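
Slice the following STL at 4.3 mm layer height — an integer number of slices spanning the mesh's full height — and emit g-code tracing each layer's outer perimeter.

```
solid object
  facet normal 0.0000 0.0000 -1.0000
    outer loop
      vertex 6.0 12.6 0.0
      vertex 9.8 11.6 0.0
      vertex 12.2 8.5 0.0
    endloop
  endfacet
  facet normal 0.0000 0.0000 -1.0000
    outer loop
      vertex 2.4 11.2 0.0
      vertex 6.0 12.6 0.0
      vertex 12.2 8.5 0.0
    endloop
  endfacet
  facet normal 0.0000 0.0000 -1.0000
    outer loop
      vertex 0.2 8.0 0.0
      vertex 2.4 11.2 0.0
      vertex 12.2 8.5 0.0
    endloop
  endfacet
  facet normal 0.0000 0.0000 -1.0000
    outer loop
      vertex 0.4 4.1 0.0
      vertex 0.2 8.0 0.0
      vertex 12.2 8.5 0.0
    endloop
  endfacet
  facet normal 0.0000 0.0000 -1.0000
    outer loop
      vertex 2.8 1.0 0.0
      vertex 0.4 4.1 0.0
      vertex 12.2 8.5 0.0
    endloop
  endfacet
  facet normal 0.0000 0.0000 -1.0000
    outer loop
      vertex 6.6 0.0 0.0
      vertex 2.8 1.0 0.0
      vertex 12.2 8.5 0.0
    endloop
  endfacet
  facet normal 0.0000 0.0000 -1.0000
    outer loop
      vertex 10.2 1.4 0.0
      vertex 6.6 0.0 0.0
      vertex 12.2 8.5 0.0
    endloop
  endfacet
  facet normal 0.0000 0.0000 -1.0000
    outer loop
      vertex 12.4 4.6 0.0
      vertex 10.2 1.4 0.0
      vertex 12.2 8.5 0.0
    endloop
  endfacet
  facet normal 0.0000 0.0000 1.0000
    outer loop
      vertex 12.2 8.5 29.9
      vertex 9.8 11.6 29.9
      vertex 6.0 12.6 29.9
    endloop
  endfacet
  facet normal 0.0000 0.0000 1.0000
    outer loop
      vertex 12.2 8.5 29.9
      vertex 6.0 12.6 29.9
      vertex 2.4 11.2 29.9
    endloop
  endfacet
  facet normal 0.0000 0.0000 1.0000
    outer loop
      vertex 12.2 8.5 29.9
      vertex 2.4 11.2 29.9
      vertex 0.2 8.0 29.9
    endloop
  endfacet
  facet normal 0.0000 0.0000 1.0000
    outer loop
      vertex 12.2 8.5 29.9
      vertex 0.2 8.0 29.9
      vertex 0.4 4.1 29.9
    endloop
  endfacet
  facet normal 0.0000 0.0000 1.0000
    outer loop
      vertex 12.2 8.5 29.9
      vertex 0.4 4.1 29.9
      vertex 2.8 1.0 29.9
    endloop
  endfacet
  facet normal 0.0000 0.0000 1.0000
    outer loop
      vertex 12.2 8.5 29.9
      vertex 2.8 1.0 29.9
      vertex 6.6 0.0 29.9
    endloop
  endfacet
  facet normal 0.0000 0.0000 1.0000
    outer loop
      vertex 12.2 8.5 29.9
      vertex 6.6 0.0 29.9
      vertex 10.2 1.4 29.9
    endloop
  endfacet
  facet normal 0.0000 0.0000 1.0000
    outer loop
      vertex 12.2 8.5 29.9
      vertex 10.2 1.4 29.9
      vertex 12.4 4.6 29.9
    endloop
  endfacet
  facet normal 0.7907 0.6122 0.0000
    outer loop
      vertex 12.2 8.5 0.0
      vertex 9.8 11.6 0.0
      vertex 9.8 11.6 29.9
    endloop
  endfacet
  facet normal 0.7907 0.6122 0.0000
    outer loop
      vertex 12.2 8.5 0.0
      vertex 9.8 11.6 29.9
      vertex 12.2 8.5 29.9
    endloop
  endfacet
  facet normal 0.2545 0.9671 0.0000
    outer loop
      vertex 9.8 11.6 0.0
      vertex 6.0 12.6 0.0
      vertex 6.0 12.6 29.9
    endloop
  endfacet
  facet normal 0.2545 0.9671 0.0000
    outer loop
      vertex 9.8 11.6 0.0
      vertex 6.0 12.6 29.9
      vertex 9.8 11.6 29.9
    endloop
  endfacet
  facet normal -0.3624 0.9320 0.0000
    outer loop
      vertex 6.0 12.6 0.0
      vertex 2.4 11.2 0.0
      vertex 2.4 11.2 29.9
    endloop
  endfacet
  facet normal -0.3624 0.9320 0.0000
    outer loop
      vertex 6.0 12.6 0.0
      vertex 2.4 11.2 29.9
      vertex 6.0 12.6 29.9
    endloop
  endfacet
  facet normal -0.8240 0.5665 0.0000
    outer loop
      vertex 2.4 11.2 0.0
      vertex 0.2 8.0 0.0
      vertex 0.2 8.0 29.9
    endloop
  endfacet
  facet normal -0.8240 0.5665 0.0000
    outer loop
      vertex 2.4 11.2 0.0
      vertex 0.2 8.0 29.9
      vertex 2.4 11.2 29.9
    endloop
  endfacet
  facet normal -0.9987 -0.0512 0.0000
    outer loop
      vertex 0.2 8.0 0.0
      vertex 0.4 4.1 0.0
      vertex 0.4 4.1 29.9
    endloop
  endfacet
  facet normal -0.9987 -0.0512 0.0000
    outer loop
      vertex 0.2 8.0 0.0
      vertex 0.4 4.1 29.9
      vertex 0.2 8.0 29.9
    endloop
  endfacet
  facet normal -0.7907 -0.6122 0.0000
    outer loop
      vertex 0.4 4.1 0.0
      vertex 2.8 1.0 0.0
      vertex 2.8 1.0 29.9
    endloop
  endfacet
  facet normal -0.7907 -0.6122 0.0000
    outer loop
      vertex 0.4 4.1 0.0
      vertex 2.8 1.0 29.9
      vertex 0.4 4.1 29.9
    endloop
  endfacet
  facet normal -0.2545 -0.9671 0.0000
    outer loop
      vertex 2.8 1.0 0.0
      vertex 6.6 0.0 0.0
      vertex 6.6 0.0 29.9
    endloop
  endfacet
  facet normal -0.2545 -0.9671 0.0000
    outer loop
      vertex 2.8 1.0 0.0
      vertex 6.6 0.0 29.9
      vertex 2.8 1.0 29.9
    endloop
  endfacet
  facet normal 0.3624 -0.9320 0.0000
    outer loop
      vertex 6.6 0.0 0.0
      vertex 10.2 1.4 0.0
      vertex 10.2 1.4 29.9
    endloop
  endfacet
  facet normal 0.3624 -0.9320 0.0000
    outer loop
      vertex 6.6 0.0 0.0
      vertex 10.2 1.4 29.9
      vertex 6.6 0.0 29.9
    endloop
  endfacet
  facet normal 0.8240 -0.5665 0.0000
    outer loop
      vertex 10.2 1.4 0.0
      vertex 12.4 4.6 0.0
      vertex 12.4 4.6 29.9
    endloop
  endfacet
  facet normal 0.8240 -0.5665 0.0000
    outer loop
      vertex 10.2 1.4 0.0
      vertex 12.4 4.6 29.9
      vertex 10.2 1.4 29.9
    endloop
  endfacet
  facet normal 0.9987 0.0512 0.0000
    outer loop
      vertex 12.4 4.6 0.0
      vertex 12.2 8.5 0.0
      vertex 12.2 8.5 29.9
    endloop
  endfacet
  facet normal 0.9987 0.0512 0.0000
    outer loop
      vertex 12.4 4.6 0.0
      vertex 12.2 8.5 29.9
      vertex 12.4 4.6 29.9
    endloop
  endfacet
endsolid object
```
; perimeter-only toolpath
G21 ; units = mm
G90 ; absolute positioning
G28 ; home
; layer 1
G0 Z4.3
G0 X12.2 Y8.5
G1 X9.8 Y11.6
G1 X6.0 Y12.6
G1 X2.4 Y11.2
G1 X0.2 Y8.0
G1 X0.4 Y4.1
G1 X2.8 Y1.0
G1 X6.6 Y0.0
G1 X10.2 Y1.4
G1 X12.4 Y4.6
G1 X12.2 Y8.5
; layer 2
G0 Z8.5
G0 X12.2 Y8.5
G1 X9.8 Y11.6
G1 X6.0 Y12.6
G1 X2.4 Y11.2
G1 X0.2 Y8.0
G1 X0.4 Y4.1
G1 X2.8 Y1.0
G1 X6.6 Y0.0
G1 X10.2 Y1.4
G1 X12.4 Y4.6
G1 X12.2 Y8.5
; layer 3
G0 Z12.8
G0 X12.2 Y8.5
G1 X9.8 Y11.6
G1 X6.0 Y12.6
G1 X2.4 Y11.2
G1 X0.2 Y8.0
G1 X0.4 Y4.1
G1 X2.8 Y1.0
G1 X6.6 Y0.0
G1 X10.2 Y1.4
G1 X12.4 Y4.6
G1 X12.2 Y8.5
; layer 4
G0 Z17.1
G0 X12.2 Y8.5
G1 X9.8 Y11.6
G1 X6.0 Y12.6
G1 X2.4 Y11.2
G1 X0.2 Y8.0
G1 X0.4 Y4.1
G1 X2.8 Y1.0
G1 X6.6 Y0.0
G1 X10.2 Y1.4
G1 X12.4 Y4.6
G1 X12.2 Y8.5
; layer 5
G0 Z21.4
G0 X12.2 Y8.5
G1 X9.8 Y11.6
G1 X6.0 Y12.6
G1 X2.4 Y11.2
G1 X0.2 Y8.0
G1 X0.4 Y4.1
G1 X2.8 Y1.0
G1 X6.6 Y0.0
G1 X10.2 Y1.4
G1 X12.4 Y4.6
G1 X12.2 Y8.5
; layer 6
G0 Z25.6
G0 X12.2 Y8.5
G1 X9.8 Y11.6
G1 X6.0 Y12.6
G1 X2.4 Y11.2
G1 X0.2 Y8.0
G1 X0.4 Y4.1
G1 X2.8 Y1.0
G1 X6.6 Y0.0
G1 X10.2 Y1.4
G1 X12.4 Y4.6
G1 X12.2 Y8.5
; layer 7
G0 Z29.9
G0 X12.2 Y8.5
G1 X9.8 Y11.6
G1 X6.0 Y12.6
G1 X2.4 Y11.2
G1 X0.2 Y8.0
G1 X0.4 Y4.1
G1 X2.8 Y1.0
G1 X6.6 Y0.0
G1 X10.2 Y1.4
G1 X12.4 Y4.6
G1 X12.2 Y8.5
M2 ; end

The solid is a regular 10-sided prism (a cylinder approximated with 10 flat sides), circumscribed radius ≈ 6.3 mm, height ≈ 29.9 mm. Slicing at Δz = 4.3 mm — 7 equal slices spanning the solid's height, so layer i sits at z = i·h/7 — gives 7 non-empty perimeters. Each is a 10-segment closed polygon; G0 lifts to the layer z and rapids to the start vertex, then G1 traces the edges.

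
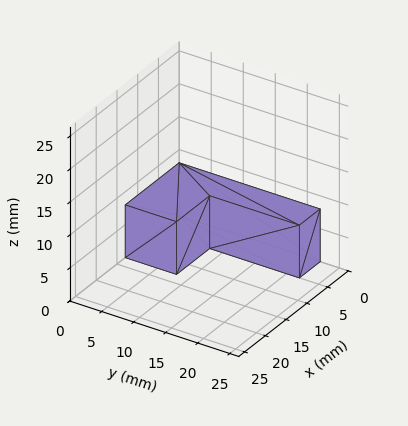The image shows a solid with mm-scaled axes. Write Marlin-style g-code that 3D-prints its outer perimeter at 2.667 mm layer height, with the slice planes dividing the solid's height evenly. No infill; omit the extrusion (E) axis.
Reading the render: the shape is an L-shaped prism: outer 13 × 22 mm, arm thicknesses ≈ 8 mm (horizontal) and 5 mm (vertical), extruded 8 mm in z (dimensions read to the nearest mm from the axis ticks). For the g-code, the solid's height is divided into equal slices at the stated Δz and each level perimeter traced with G1 moves after a G0 lift.

; perimeter-only toolpath
G21 ; units = mm
G90 ; absolute positioning
G28 ; home
; layer 1
G0 Z2.667
G0 X0.000 Y0.000
G1 X13.000 Y0.000
G1 X13.000 Y8.000
G1 X5.000 Y8.000
G1 X5.000 Y22.000
G1 X0.000 Y22.000
G1 X0.000 Y0.000
; layer 2
G0 Z5.333
G0 X0.000 Y0.000
G1 X13.000 Y0.000
G1 X13.000 Y8.000
G1 X5.000 Y8.000
G1 X5.000 Y22.000
G1 X0.000 Y22.000
G1 X0.000 Y0.000
; layer 3
G0 Z8.000
G0 X0.000 Y0.000
G1 X13.000 Y0.000
G1 X13.000 Y8.000
G1 X5.000 Y8.000
G1 X5.000 Y22.000
G1 X0.000 Y22.000
G1 X0.000 Y0.000
M2 ; end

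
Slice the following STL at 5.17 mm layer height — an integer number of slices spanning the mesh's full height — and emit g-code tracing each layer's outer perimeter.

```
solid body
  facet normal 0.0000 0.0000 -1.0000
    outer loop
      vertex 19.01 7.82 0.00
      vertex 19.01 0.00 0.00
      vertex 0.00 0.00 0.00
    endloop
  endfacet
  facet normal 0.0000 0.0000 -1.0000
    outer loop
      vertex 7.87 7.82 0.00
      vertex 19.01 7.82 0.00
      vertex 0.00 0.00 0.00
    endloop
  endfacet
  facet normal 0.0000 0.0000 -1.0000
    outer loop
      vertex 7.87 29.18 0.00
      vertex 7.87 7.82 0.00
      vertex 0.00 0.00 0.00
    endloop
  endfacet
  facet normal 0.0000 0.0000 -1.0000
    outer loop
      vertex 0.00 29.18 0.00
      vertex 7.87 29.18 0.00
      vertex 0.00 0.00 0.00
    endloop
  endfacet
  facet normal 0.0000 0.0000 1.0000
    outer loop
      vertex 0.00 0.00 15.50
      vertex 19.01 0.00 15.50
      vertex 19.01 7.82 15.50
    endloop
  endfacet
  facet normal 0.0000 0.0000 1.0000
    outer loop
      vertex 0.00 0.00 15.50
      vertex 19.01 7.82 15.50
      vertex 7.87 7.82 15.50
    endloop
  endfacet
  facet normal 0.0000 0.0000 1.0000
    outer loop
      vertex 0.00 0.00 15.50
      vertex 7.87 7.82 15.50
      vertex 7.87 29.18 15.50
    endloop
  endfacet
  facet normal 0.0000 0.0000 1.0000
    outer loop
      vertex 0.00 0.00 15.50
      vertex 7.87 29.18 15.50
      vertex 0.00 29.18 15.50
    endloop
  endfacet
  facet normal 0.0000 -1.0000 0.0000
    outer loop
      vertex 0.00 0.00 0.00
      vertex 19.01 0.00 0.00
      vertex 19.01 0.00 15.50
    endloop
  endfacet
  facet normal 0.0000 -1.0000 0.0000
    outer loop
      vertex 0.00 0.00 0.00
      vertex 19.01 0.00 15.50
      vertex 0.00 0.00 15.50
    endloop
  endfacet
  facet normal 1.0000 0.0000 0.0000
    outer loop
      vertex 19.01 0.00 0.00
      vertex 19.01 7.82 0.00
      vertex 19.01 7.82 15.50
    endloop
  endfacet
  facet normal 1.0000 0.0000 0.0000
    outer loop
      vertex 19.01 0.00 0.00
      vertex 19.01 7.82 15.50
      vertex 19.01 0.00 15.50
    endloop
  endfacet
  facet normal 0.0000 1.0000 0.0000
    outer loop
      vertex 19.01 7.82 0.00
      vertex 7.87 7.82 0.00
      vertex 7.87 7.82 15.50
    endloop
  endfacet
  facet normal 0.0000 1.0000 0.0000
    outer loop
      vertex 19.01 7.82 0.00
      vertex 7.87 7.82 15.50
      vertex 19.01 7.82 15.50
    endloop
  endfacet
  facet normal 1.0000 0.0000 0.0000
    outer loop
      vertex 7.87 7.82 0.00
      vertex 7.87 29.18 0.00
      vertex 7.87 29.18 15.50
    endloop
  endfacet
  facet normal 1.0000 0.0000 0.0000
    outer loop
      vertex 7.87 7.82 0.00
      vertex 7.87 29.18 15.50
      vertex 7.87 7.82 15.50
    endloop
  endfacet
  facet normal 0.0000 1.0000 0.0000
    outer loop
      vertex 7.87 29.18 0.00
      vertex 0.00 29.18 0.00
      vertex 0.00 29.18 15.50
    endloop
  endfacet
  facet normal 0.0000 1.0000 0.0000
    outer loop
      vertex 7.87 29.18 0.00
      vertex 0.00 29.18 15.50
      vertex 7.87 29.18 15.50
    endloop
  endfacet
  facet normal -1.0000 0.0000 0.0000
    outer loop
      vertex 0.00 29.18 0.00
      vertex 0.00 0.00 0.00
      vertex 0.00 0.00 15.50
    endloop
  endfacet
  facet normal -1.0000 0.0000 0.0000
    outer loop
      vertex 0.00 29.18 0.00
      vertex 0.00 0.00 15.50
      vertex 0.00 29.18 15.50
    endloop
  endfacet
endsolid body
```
; perimeter-only toolpath
G21 ; units = mm
G90 ; absolute positioning
G28 ; home
; layer 1
G0 Z5.17
G0 X0.00 Y0.00
G1 X19.01 Y0.00
G1 X19.01 Y7.82
G1 X7.87 Y7.82
G1 X7.87 Y29.18
G1 X0.00 Y29.18
G1 X0.00 Y0.00
; layer 2
G0 Z10.33
G0 X0.00 Y0.00
G1 X19.01 Y0.00
G1 X19.01 Y7.82
G1 X7.87 Y7.82
G1 X7.87 Y29.18
G1 X0.00 Y29.18
G1 X0.00 Y0.00
; layer 3
G0 Z15.50
G0 X0.00 Y0.00
G1 X19.01 Y0.00
G1 X19.01 Y7.82
G1 X7.87 Y7.82
G1 X7.87 Y29.18
G1 X0.00 Y29.18
G1 X0.00 Y0.00
M2 ; end

The solid is an L-shaped prism: outer 19 × 29.2 mm, arm thicknesses ≈ 7.82 mm (horizontal) and 7.87 mm (vertical), extruded 15.5 mm in z. Slicing at Δz = 5.17 mm — 3 equal slices spanning the solid's height, so layer i sits at z = i·h/3 — gives 3 non-empty perimeters. Each is a 6-segment closed polygon; G0 lifts to the layer z and rapids to the start vertex, then G1 traces the edges.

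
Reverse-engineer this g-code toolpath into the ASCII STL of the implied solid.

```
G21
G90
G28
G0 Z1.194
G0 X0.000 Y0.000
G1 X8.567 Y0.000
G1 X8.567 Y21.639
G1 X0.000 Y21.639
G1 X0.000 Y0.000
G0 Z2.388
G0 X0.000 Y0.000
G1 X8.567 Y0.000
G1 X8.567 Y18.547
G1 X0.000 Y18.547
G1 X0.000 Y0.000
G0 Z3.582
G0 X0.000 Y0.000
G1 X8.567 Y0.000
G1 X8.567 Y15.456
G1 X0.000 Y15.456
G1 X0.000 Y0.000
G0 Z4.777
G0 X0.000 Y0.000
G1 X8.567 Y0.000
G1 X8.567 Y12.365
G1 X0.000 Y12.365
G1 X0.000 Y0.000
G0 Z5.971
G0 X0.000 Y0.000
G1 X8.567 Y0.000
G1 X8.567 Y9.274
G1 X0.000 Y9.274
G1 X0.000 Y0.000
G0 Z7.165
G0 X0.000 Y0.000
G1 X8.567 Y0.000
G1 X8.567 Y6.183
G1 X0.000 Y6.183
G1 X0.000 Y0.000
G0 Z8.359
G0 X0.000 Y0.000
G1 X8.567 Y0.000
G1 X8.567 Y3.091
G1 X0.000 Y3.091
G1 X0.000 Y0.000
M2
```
solid part
  facet normal 0.0000 0.0000 -1.0000
    outer loop
      vertex 8.567 24.730 0.000
      vertex 8.567 0.000 0.000
      vertex 0.000 0.000 0.000
    endloop
  endfacet
  facet normal 0.0000 0.0000 -1.0000
    outer loop
      vertex 0.000 24.730 0.000
      vertex 8.567 24.730 0.000
      vertex 0.000 0.000 0.000
    endloop
  endfacet
  facet normal 0.0000 -1.0000 0.0000
    outer loop
      vertex 0.000 0.000 0.000
      vertex 8.567 0.000 0.000
      vertex 8.567 0.000 9.553
    endloop
  endfacet
  facet normal 0.0000 -1.0000 0.0000
    outer loop
      vertex 0.000 0.000 0.000
      vertex 8.567 0.000 9.553
      vertex 0.000 0.000 9.553
    endloop
  endfacet
  facet normal 0.0000 0.3603 0.9328
    outer loop
      vertex 0.000 0.000 9.553
      vertex 8.567 0.000 9.553
      vertex 8.567 24.730 0.000
    endloop
  endfacet
  facet normal 0.0000 0.3603 0.9328
    outer loop
      vertex 0.000 0.000 9.553
      vertex 8.567 24.730 0.000
      vertex 0.000 24.730 0.000
    endloop
  endfacet
  facet normal -1.0000 0.0000 0.0000
    outer loop
      vertex 0.000 0.000 9.553
      vertex 0.000 24.730 0.000
      vertex 0.000 0.000 0.000
    endloop
  endfacet
  facet normal 1.0000 0.0000 0.0000
    outer loop
      vertex 8.567 0.000 0.000
      vertex 8.567 24.730 0.000
      vertex 8.567 0.000 9.553
    endloop
  endfacet
endsolid part

The G0 Z moves step by Δz≈1.194 mm. The G1 loops shrink linearly with z, so the solid tapers from its base footprint up to z≈9.55. Closing with a flat bottom cap and the tapered top and triangulating gives 8 facets — a wedge (ramp): 8.57 × 24.7 mm base, rising to 9.55 mm along the y=0 edge and sloping linearly to z=0 at y=24.7.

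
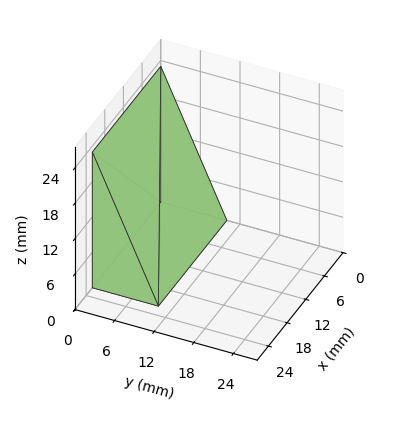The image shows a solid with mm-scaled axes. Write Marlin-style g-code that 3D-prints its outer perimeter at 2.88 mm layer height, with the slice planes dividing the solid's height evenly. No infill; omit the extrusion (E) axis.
Reading the render: the shape is a wedge (ramp): 22 × 10 mm base, rising to 23 mm along the y=0 edge and sloping linearly to z=0 at y=10 (dimensions read to the nearest mm from the axis ticks). For the g-code, the solid's height is divided into equal slices at the stated Δz and each level perimeter traced with G1 moves after a G0 lift.

; perimeter-only toolpath
G21 ; units = mm
G90 ; absolute positioning
G28 ; home
; layer 1
G0 Z2.88
G0 X0.00 Y0.00
G1 X22.00 Y0.00
G1 X22.00 Y8.75
G1 X0.00 Y8.75
G1 X0.00 Y0.00
; layer 2
G0 Z5.75
G0 X0.00 Y0.00
G1 X22.00 Y0.00
G1 X22.00 Y7.50
G1 X0.00 Y7.50
G1 X0.00 Y0.00
; layer 3
G0 Z8.62
G0 X0.00 Y0.00
G1 X22.00 Y0.00
G1 X22.00 Y6.25
G1 X0.00 Y6.25
G1 X0.00 Y0.00
; layer 4
G0 Z11.50
G0 X0.00 Y0.00
G1 X22.00 Y0.00
G1 X22.00 Y5.00
G1 X0.00 Y5.00
G1 X0.00 Y0.00
; layer 5
G0 Z14.38
G0 X0.00 Y0.00
G1 X22.00 Y0.00
G1 X22.00 Y3.75
G1 X0.00 Y3.75
G1 X0.00 Y0.00
; layer 6
G0 Z17.25
G0 X0.00 Y0.00
G1 X22.00 Y0.00
G1 X22.00 Y2.50
G1 X0.00 Y2.50
G1 X0.00 Y0.00
; layer 7
G0 Z20.12
G0 X0.00 Y0.00
G1 X22.00 Y0.00
G1 X22.00 Y1.25
G1 X0.00 Y1.25
G1 X0.00 Y0.00
M2 ; end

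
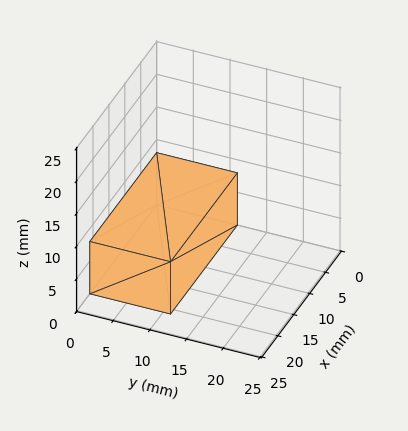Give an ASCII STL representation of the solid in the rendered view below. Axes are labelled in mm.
Reading the render: the shape is a rectangular box, roughly 21 × 11 mm footprint and 8 mm tall (dimensions read to the nearest mm from the axis ticks). For the STL, each face is triangulated and given an outward normal.

solid part
  facet normal 0.0000 0.0000 -1.0000
    outer loop
      vertex 21.00 11.00 0.00
      vertex 21.00 0.00 0.00
      vertex 0.00 0.00 0.00
    endloop
  endfacet
  facet normal 0.0000 0.0000 -1.0000
    outer loop
      vertex 0.00 11.00 0.00
      vertex 21.00 11.00 0.00
      vertex 0.00 0.00 0.00
    endloop
  endfacet
  facet normal 0.0000 0.0000 1.0000
    outer loop
      vertex 0.00 0.00 8.00
      vertex 21.00 0.00 8.00
      vertex 21.00 11.00 8.00
    endloop
  endfacet
  facet normal 0.0000 0.0000 1.0000
    outer loop
      vertex 0.00 0.00 8.00
      vertex 21.00 11.00 8.00
      vertex 0.00 11.00 8.00
    endloop
  endfacet
  facet normal 0.0000 -1.0000 0.0000
    outer loop
      vertex 0.00 0.00 0.00
      vertex 21.00 0.00 0.00
      vertex 21.00 0.00 8.00
    endloop
  endfacet
  facet normal 0.0000 -1.0000 0.0000
    outer loop
      vertex 0.00 0.00 0.00
      vertex 21.00 0.00 8.00
      vertex 0.00 0.00 8.00
    endloop
  endfacet
  facet normal 0.0000 1.0000 0.0000
    outer loop
      vertex 21.00 11.00 8.00
      vertex 21.00 11.00 0.00
      vertex 0.00 11.00 0.00
    endloop
  endfacet
  facet normal 0.0000 1.0000 0.0000
    outer loop
      vertex 0.00 11.00 8.00
      vertex 21.00 11.00 8.00
      vertex 0.00 11.00 0.00
    endloop
  endfacet
  facet normal -1.0000 0.0000 0.0000
    outer loop
      vertex 0.00 11.00 8.00
      vertex 0.00 11.00 0.00
      vertex 0.00 0.00 0.00
    endloop
  endfacet
  facet normal -1.0000 0.0000 0.0000
    outer loop
      vertex 0.00 0.00 8.00
      vertex 0.00 11.00 8.00
      vertex 0.00 0.00 0.00
    endloop
  endfacet
  facet normal 1.0000 0.0000 0.0000
    outer loop
      vertex 21.00 0.00 0.00
      vertex 21.00 11.00 0.00
      vertex 21.00 11.00 8.00
    endloop
  endfacet
  facet normal 1.0000 0.0000 0.0000
    outer loop
      vertex 21.00 0.00 0.00
      vertex 21.00 11.00 8.00
      vertex 21.00 0.00 8.00
    endloop
  endfacet
endsolid part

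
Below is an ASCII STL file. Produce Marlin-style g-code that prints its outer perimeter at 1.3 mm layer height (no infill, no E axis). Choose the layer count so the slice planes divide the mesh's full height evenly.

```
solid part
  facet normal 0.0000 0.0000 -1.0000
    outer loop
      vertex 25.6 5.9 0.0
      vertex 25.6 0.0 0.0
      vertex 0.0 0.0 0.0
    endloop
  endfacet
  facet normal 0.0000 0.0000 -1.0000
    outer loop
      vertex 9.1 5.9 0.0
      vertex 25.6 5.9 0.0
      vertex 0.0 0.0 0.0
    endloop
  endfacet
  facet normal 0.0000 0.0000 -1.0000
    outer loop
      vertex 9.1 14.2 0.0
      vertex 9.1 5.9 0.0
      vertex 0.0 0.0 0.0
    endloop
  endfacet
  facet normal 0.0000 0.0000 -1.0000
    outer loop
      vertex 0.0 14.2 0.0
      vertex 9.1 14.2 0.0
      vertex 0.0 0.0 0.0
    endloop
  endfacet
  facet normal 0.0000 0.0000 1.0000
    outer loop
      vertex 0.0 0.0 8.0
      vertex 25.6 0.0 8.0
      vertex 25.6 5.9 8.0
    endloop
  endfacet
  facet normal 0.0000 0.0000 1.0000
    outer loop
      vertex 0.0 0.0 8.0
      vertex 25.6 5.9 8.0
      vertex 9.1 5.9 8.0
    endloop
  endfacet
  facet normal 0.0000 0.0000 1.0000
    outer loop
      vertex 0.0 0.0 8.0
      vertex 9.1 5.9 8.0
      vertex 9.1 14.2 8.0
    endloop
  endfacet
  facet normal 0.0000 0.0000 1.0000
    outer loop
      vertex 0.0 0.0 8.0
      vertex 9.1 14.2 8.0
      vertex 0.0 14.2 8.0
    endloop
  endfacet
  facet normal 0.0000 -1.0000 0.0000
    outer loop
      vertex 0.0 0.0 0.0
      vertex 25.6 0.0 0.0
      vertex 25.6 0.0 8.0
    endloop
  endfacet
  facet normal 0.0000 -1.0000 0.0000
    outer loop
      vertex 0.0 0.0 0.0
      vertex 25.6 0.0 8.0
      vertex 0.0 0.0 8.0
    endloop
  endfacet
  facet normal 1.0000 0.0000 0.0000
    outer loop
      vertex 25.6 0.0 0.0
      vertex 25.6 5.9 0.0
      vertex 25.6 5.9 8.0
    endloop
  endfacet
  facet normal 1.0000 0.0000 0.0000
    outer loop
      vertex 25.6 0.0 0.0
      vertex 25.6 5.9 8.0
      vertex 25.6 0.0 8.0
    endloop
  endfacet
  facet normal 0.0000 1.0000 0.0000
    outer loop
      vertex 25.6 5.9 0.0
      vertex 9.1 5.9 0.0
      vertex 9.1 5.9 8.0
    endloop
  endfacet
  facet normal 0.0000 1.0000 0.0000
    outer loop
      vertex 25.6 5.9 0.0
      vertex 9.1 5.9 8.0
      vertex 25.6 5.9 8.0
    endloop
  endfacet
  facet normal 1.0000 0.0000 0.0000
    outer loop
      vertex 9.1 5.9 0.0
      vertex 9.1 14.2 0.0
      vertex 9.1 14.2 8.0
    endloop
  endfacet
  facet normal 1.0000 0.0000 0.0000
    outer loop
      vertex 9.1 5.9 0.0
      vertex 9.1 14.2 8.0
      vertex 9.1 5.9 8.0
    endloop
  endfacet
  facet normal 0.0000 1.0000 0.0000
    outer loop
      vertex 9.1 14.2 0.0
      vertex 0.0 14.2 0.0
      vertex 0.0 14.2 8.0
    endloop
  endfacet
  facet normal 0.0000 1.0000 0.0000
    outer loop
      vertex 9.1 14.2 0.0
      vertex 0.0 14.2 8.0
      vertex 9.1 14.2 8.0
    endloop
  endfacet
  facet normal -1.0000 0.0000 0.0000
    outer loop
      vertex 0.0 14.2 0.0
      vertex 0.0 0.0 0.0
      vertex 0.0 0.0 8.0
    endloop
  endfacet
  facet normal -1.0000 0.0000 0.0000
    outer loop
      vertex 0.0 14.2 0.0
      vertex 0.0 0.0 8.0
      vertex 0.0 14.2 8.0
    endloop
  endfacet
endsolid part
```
; perimeter-only toolpath
G21 ; units = mm
G90 ; absolute positioning
G28 ; home
; layer 1
G0 Z1.3
G0 X0.0 Y0.0
G1 X25.6 Y0.0
G1 X25.6 Y5.9
G1 X9.1 Y5.9
G1 X9.1 Y14.2
G1 X0.0 Y14.2
G1 X0.0 Y0.0
; layer 2
G0 Z2.7
G0 X0.0 Y0.0
G1 X25.6 Y0.0
G1 X25.6 Y5.9
G1 X9.1 Y5.9
G1 X9.1 Y14.2
G1 X0.0 Y14.2
G1 X0.0 Y0.0
; layer 3
G0 Z4.0
G0 X0.0 Y0.0
G1 X25.6 Y0.0
G1 X25.6 Y5.9
G1 X9.1 Y5.9
G1 X9.1 Y14.2
G1 X0.0 Y14.2
G1 X0.0 Y0.0
; layer 4
G0 Z5.3
G0 X0.0 Y0.0
G1 X25.6 Y0.0
G1 X25.6 Y5.9
G1 X9.1 Y5.9
G1 X9.1 Y14.2
G1 X0.0 Y14.2
G1 X0.0 Y0.0
; layer 5
G0 Z6.7
G0 X0.0 Y0.0
G1 X25.6 Y0.0
G1 X25.6 Y5.9
G1 X9.1 Y5.9
G1 X9.1 Y14.2
G1 X0.0 Y14.2
G1 X0.0 Y0.0
; layer 6
G0 Z8.0
G0 X0.0 Y0.0
G1 X25.6 Y0.0
G1 X25.6 Y5.9
G1 X9.1 Y5.9
G1 X9.1 Y14.2
G1 X0.0 Y14.2
G1 X0.0 Y0.0
M2 ; end

The solid is an L-shaped prism: outer 25.6 × 14.2 mm, arm thicknesses ≈ 5.9 mm (horizontal) and 9.1 mm (vertical), extruded 8 mm in z. Slicing at Δz = 1.3 mm — 6 equal slices spanning the solid's height, so layer i sits at z = i·h/6 — gives 6 non-empty perimeters. Each is a 6-segment closed polygon; G0 lifts to the layer z and rapids to the start vertex, then G1 traces the edges.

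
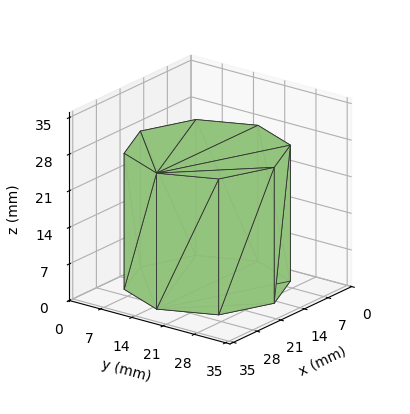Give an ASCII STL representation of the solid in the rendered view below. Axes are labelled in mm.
Reading the render: the shape is a regular 8-sided prism (a cylinder approximated with 8 flat sides), circumscribed radius ≈ 15 mm, height ≈ 26 mm (dimensions read to the nearest mm from the axis ticks). For the STL, each face is triangulated and given an outward normal.

solid part
  facet normal 0.0000 0.0000 -1.0000
    outer loop
      vertex 15.0 30.0 0.0
      vertex 25.6 25.6 0.0
      vertex 30.0 15.0 0.0
    endloop
  endfacet
  facet normal 0.0000 0.0000 -1.0000
    outer loop
      vertex 4.4 25.6 0.0
      vertex 15.0 30.0 0.0
      vertex 30.0 15.0 0.0
    endloop
  endfacet
  facet normal 0.0000 0.0000 -1.0000
    outer loop
      vertex 0.0 15.0 0.0
      vertex 4.4 25.6 0.0
      vertex 30.0 15.0 0.0
    endloop
  endfacet
  facet normal 0.0000 0.0000 -1.0000
    outer loop
      vertex 4.4 4.4 0.0
      vertex 0.0 15.0 0.0
      vertex 30.0 15.0 0.0
    endloop
  endfacet
  facet normal 0.0000 0.0000 -1.0000
    outer loop
      vertex 15.0 0.0 0.0
      vertex 4.4 4.4 0.0
      vertex 30.0 15.0 0.0
    endloop
  endfacet
  facet normal 0.0000 0.0000 -1.0000
    outer loop
      vertex 25.6 4.4 0.0
      vertex 15.0 0.0 0.0
      vertex 30.0 15.0 0.0
    endloop
  endfacet
  facet normal 0.0000 0.0000 1.0000
    outer loop
      vertex 30.0 15.0 26.0
      vertex 25.6 25.6 26.0
      vertex 15.0 30.0 26.0
    endloop
  endfacet
  facet normal 0.0000 0.0000 1.0000
    outer loop
      vertex 30.0 15.0 26.0
      vertex 15.0 30.0 26.0
      vertex 4.4 25.6 26.0
    endloop
  endfacet
  facet normal 0.0000 0.0000 1.0000
    outer loop
      vertex 30.0 15.0 26.0
      vertex 4.4 25.6 26.0
      vertex 0.0 15.0 26.0
    endloop
  endfacet
  facet normal 0.0000 0.0000 1.0000
    outer loop
      vertex 30.0 15.0 26.0
      vertex 0.0 15.0 26.0
      vertex 4.4 4.4 26.0
    endloop
  endfacet
  facet normal 0.0000 0.0000 1.0000
    outer loop
      vertex 30.0 15.0 26.0
      vertex 4.4 4.4 26.0
      vertex 15.0 0.0 26.0
    endloop
  endfacet
  facet normal 0.0000 0.0000 1.0000
    outer loop
      vertex 30.0 15.0 26.0
      vertex 15.0 0.0 26.0
      vertex 25.6 4.4 26.0
    endloop
  endfacet
  facet normal 0.9236 0.3834 0.0000
    outer loop
      vertex 30.0 15.0 0.0
      vertex 25.6 25.6 0.0
      vertex 25.6 25.6 26.0
    endloop
  endfacet
  facet normal 0.9236 0.3834 0.0000
    outer loop
      vertex 30.0 15.0 0.0
      vertex 25.6 25.6 26.0
      vertex 30.0 15.0 26.0
    endloop
  endfacet
  facet normal 0.3834 0.9236 0.0000
    outer loop
      vertex 25.6 25.6 0.0
      vertex 15.0 30.0 0.0
      vertex 15.0 30.0 26.0
    endloop
  endfacet
  facet normal 0.3834 0.9236 0.0000
    outer loop
      vertex 25.6 25.6 0.0
      vertex 15.0 30.0 26.0
      vertex 25.6 25.6 26.0
    endloop
  endfacet
  facet normal -0.3834 0.9236 0.0000
    outer loop
      vertex 15.0 30.0 0.0
      vertex 4.4 25.6 0.0
      vertex 4.4 25.6 26.0
    endloop
  endfacet
  facet normal -0.3834 0.9236 0.0000
    outer loop
      vertex 15.0 30.0 0.0
      vertex 4.4 25.6 26.0
      vertex 15.0 30.0 26.0
    endloop
  endfacet
  facet normal -0.9236 0.3834 0.0000
    outer loop
      vertex 4.4 25.6 0.0
      vertex 0.0 15.0 0.0
      vertex 0.0 15.0 26.0
    endloop
  endfacet
  facet normal -0.9236 0.3834 0.0000
    outer loop
      vertex 4.4 25.6 0.0
      vertex 0.0 15.0 26.0
      vertex 4.4 25.6 26.0
    endloop
  endfacet
  facet normal -0.9236 -0.3834 0.0000
    outer loop
      vertex 0.0 15.0 0.0
      vertex 4.4 4.4 0.0
      vertex 4.4 4.4 26.0
    endloop
  endfacet
  facet normal -0.9236 -0.3834 0.0000
    outer loop
      vertex 0.0 15.0 0.0
      vertex 4.4 4.4 26.0
      vertex 0.0 15.0 26.0
    endloop
  endfacet
  facet normal -0.3834 -0.9236 0.0000
    outer loop
      vertex 4.4 4.4 0.0
      vertex 15.0 0.0 0.0
      vertex 15.0 0.0 26.0
    endloop
  endfacet
  facet normal -0.3834 -0.9236 0.0000
    outer loop
      vertex 4.4 4.4 0.0
      vertex 15.0 0.0 26.0
      vertex 4.4 4.4 26.0
    endloop
  endfacet
  facet normal 0.3834 -0.9236 0.0000
    outer loop
      vertex 15.0 0.0 0.0
      vertex 25.6 4.4 0.0
      vertex 25.6 4.4 26.0
    endloop
  endfacet
  facet normal 0.3834 -0.9236 0.0000
    outer loop
      vertex 15.0 0.0 0.0
      vertex 25.6 4.4 26.0
      vertex 15.0 0.0 26.0
    endloop
  endfacet
  facet normal 0.9236 -0.3834 0.0000
    outer loop
      vertex 25.6 4.4 0.0
      vertex 30.0 15.0 0.0
      vertex 30.0 15.0 26.0
    endloop
  endfacet
  facet normal 0.9236 -0.3834 0.0000
    outer loop
      vertex 25.6 4.4 0.0
      vertex 30.0 15.0 26.0
      vertex 25.6 4.4 26.0
    endloop
  endfacet
endsolid part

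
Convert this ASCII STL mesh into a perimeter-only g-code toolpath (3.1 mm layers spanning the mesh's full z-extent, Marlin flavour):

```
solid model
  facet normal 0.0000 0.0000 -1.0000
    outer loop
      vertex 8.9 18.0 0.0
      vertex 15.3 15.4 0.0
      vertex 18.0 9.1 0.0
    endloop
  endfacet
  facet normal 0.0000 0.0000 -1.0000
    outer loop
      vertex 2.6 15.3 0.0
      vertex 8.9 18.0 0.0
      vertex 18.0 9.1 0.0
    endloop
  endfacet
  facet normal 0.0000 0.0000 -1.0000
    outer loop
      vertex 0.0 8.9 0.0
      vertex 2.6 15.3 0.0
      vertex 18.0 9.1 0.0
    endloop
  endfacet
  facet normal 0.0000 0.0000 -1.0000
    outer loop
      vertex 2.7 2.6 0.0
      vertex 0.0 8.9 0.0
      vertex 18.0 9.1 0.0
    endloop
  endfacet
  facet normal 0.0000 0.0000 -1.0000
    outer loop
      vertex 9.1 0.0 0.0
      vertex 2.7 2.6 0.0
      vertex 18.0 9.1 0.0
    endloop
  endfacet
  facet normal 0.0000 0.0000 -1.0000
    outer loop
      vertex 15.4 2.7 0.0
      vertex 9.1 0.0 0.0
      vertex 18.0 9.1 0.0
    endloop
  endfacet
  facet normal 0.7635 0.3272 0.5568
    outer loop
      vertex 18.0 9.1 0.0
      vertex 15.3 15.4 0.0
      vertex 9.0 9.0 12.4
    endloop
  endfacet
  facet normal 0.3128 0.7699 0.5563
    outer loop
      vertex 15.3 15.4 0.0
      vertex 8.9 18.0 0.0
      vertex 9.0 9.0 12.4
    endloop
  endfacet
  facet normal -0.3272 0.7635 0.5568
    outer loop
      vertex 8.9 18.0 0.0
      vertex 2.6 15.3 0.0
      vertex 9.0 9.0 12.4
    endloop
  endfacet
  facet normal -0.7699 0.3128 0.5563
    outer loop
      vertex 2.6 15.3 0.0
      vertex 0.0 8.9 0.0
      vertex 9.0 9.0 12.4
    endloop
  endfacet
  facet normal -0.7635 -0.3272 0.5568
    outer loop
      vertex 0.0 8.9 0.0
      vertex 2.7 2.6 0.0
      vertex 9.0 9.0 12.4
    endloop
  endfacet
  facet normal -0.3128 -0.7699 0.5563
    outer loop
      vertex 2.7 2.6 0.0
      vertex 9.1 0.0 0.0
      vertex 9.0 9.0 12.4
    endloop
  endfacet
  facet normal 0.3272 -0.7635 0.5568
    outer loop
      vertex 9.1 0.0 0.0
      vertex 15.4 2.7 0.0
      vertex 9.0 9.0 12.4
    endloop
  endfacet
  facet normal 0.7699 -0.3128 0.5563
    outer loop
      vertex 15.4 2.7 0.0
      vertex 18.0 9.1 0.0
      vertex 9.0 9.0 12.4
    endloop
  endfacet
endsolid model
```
; perimeter-only toolpath
G21 ; units = mm
G90 ; absolute positioning
G28 ; home
; layer 1
G0 Z3.1
G0 X15.8 Y9.1
G1 X13.7 Y13.8
G1 X8.9 Y15.8
G1 X4.2 Y13.7
G1 X2.2 Y8.9
G1 X4.3 Y4.2
G1 X9.1 Y2.2
G1 X13.8 Y4.3
G1 X15.8 Y9.1
; layer 2
G0 Z6.2
G0 X13.5 Y9.1
G1 X12.2 Y12.2
G1 X8.9 Y13.5
G1 X5.8 Y12.2
G1 X4.5 Y8.9
G1 X5.8 Y5.8
G1 X9.1 Y4.5
G1 X12.2 Y5.8
G1 X13.5 Y9.1
; layer 3
G0 Z9.3
G0 X11.2 Y9.0
G1 X10.6 Y10.6
G1 X9.0 Y11.2
G1 X7.4 Y10.6
G1 X6.8 Y9.0
G1 X7.4 Y7.4
G1 X9.0 Y6.8
G1 X10.6 Y7.4
G1 X11.2 Y9.0
M2 ; end

The solid is a regular 8-sided pyramid, base circumscribed radius ≈ 9 mm, apex at z ≈ 12.4 mm. Slicing at Δz = 3.1 mm — 4 equal slices spanning the solid's height, so layer i sits at z = i·h/4 — gives 3 non-empty perimeters. Each is a 8-segment closed polygon; G0 lifts to the layer z and rapids to the start vertex, then G1 traces the edges. The cross-section shrinks linearly with z (the slice at the apex is degenerate and omitted).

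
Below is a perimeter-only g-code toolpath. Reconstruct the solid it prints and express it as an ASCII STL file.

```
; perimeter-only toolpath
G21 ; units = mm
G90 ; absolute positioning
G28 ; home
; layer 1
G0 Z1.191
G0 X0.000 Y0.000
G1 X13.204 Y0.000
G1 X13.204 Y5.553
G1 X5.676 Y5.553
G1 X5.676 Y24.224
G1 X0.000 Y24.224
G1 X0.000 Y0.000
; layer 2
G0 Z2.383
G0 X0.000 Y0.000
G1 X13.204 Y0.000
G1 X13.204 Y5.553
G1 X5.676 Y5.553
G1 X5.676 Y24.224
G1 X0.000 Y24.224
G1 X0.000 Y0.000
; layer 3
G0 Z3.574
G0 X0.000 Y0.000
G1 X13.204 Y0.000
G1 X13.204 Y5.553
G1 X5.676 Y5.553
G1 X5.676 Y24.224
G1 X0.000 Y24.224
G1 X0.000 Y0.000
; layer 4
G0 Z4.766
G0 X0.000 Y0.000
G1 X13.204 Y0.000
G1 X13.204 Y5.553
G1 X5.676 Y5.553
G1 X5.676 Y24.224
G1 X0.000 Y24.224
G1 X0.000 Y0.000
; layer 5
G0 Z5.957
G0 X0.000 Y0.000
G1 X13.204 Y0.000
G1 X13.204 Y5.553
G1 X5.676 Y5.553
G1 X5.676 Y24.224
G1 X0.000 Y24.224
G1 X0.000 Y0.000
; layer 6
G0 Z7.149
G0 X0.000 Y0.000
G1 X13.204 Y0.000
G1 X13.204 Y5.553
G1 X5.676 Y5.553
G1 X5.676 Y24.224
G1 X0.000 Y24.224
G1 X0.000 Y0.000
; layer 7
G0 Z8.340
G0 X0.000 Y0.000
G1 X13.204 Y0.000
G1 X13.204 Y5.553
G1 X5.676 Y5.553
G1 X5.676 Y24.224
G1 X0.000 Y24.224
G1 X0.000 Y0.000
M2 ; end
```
solid part
  facet normal 0.0000 0.0000 -1.0000
    outer loop
      vertex 13.204 5.553 0.000
      vertex 13.204 0.000 0.000
      vertex 0.000 0.000 0.000
    endloop
  endfacet
  facet normal 0.0000 0.0000 -1.0000
    outer loop
      vertex 5.676 5.553 0.000
      vertex 13.204 5.553 0.000
      vertex 0.000 0.000 0.000
    endloop
  endfacet
  facet normal 0.0000 0.0000 -1.0000
    outer loop
      vertex 5.676 24.224 0.000
      vertex 5.676 5.553 0.000
      vertex 0.000 0.000 0.000
    endloop
  endfacet
  facet normal 0.0000 0.0000 -1.0000
    outer loop
      vertex 0.000 24.224 0.000
      vertex 5.676 24.224 0.000
      vertex 0.000 0.000 0.000
    endloop
  endfacet
  facet normal 0.0000 0.0000 1.0000
    outer loop
      vertex 0.000 0.000 8.340
      vertex 13.204 0.000 8.340
      vertex 13.204 5.553 8.340
    endloop
  endfacet
  facet normal 0.0000 0.0000 1.0000
    outer loop
      vertex 0.000 0.000 8.340
      vertex 13.204 5.553 8.340
      vertex 5.676 5.553 8.340
    endloop
  endfacet
  facet normal 0.0000 0.0000 1.0000
    outer loop
      vertex 0.000 0.000 8.340
      vertex 5.676 5.553 8.340
      vertex 5.676 24.224 8.340
    endloop
  endfacet
  facet normal 0.0000 0.0000 1.0000
    outer loop
      vertex 0.000 0.000 8.340
      vertex 5.676 24.224 8.340
      vertex 0.000 24.224 8.340
    endloop
  endfacet
  facet normal 0.0000 -1.0000 0.0000
    outer loop
      vertex 0.000 0.000 0.000
      vertex 13.204 0.000 0.000
      vertex 13.204 0.000 8.340
    endloop
  endfacet
  facet normal 0.0000 -1.0000 0.0000
    outer loop
      vertex 0.000 0.000 0.000
      vertex 13.204 0.000 8.340
      vertex 0.000 0.000 8.340
    endloop
  endfacet
  facet normal 1.0000 0.0000 0.0000
    outer loop
      vertex 13.204 0.000 0.000
      vertex 13.204 5.553 0.000
      vertex 13.204 5.553 8.340
    endloop
  endfacet
  facet normal 1.0000 0.0000 0.0000
    outer loop
      vertex 13.204 0.000 0.000
      vertex 13.204 5.553 8.340
      vertex 13.204 0.000 8.340
    endloop
  endfacet
  facet normal 0.0000 1.0000 0.0000
    outer loop
      vertex 13.204 5.553 0.000
      vertex 5.676 5.553 0.000
      vertex 5.676 5.553 8.340
    endloop
  endfacet
  facet normal 0.0000 1.0000 0.0000
    outer loop
      vertex 13.204 5.553 0.000
      vertex 5.676 5.553 8.340
      vertex 13.204 5.553 8.340
    endloop
  endfacet
  facet normal 1.0000 0.0000 0.0000
    outer loop
      vertex 5.676 5.553 0.000
      vertex 5.676 24.224 0.000
      vertex 5.676 24.224 8.340
    endloop
  endfacet
  facet normal 1.0000 0.0000 0.0000
    outer loop
      vertex 5.676 5.553 0.000
      vertex 5.676 24.224 8.340
      vertex 5.676 5.553 8.340
    endloop
  endfacet
  facet normal 0.0000 1.0000 0.0000
    outer loop
      vertex 5.676 24.224 0.000
      vertex 0.000 24.224 0.000
      vertex 0.000 24.224 8.340
    endloop
  endfacet
  facet normal 0.0000 1.0000 0.0000
    outer loop
      vertex 5.676 24.224 0.000
      vertex 0.000 24.224 8.340
      vertex 5.676 24.224 8.340
    endloop
  endfacet
  facet normal -1.0000 0.0000 0.0000
    outer loop
      vertex 0.000 24.224 0.000
      vertex 0.000 0.000 0.000
      vertex 0.000 0.000 8.340
    endloop
  endfacet
  facet normal -1.0000 0.0000 0.0000
    outer loop
      vertex 0.000 24.224 0.000
      vertex 0.000 0.000 8.340
      vertex 0.000 24.224 8.340
    endloop
  endfacet
endsolid part

The G0 Z moves step by Δz≈1.191 mm. Every layer's G1 loop is the same polygon, so the solid is a straight extrusion of it from z=0 to z≈8.34. Closing with flat bottom and top caps and triangulating gives 20 facets — an L-shaped prism: outer 13.2 × 24.2 mm, arm thicknesses ≈ 5.55 mm (horizontal) and 5.68 mm (vertical), extruded 8.34 mm in z.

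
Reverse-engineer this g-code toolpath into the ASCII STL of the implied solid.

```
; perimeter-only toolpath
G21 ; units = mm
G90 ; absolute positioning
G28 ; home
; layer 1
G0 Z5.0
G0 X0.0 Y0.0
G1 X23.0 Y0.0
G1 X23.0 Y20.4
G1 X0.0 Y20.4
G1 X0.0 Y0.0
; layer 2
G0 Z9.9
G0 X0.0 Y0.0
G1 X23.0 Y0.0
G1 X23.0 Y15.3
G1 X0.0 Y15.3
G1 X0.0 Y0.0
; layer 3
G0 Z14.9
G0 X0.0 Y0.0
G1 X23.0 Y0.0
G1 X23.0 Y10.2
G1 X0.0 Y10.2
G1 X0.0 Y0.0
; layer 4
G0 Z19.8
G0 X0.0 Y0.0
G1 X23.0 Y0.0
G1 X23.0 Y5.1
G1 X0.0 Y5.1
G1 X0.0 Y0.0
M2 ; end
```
solid part
  facet normal 0.0000 0.0000 -1.0000
    outer loop
      vertex 23.0 25.5 0.0
      vertex 23.0 0.0 0.0
      vertex 0.0 0.0 0.0
    endloop
  endfacet
  facet normal 0.0000 0.0000 -1.0000
    outer loop
      vertex 0.0 25.5 0.0
      vertex 23.0 25.5 0.0
      vertex 0.0 0.0 0.0
    endloop
  endfacet
  facet normal 0.0000 -1.0000 0.0000
    outer loop
      vertex 0.0 0.0 0.0
      vertex 23.0 0.0 0.0
      vertex 23.0 0.0 24.8
    endloop
  endfacet
  facet normal 0.0000 -1.0000 0.0000
    outer loop
      vertex 0.0 0.0 0.0
      vertex 23.0 0.0 24.8
      vertex 0.0 0.0 24.8
    endloop
  endfacet
  facet normal 0.0000 0.6972 0.7169
    outer loop
      vertex 0.0 0.0 24.8
      vertex 23.0 0.0 24.8
      vertex 23.0 25.5 0.0
    endloop
  endfacet
  facet normal 0.0000 0.6972 0.7169
    outer loop
      vertex 0.0 0.0 24.8
      vertex 23.0 25.5 0.0
      vertex 0.0 25.5 0.0
    endloop
  endfacet
  facet normal -1.0000 0.0000 0.0000
    outer loop
      vertex 0.0 0.0 24.8
      vertex 0.0 25.5 0.0
      vertex 0.0 0.0 0.0
    endloop
  endfacet
  facet normal 1.0000 0.0000 0.0000
    outer loop
      vertex 23.0 0.0 0.0
      vertex 23.0 25.5 0.0
      vertex 23.0 0.0 24.8
    endloop
  endfacet
endsolid part

The G0 Z moves step by Δz≈5.0 mm. The G1 loops shrink linearly with z, so the solid tapers from its base footprint up to z≈24.8. Closing with a flat bottom cap and the tapered top and triangulating gives 8 facets — a wedge (ramp): 23 × 25.5 mm base, rising to 24.8 mm along the y=0 edge and sloping linearly to z=0 at y=25.5.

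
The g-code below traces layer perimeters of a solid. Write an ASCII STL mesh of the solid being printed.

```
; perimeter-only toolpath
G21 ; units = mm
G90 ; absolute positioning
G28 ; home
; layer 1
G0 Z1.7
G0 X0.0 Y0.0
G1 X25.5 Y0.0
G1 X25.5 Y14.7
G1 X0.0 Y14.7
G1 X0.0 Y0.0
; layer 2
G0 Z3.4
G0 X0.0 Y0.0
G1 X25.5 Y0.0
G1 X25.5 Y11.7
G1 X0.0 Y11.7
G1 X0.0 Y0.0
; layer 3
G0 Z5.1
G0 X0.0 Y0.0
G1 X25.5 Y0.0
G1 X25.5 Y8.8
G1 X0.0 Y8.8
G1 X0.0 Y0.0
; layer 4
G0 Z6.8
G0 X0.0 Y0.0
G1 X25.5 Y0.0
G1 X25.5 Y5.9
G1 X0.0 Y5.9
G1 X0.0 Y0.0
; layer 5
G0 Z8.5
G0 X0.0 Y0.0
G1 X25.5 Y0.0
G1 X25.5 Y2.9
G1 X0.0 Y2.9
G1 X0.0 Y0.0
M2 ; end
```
solid part
  facet normal 0.0000 0.0000 -1.0000
    outer loop
      vertex 25.5 17.6 0.0
      vertex 25.5 0.0 0.0
      vertex 0.0 0.0 0.0
    endloop
  endfacet
  facet normal 0.0000 0.0000 -1.0000
    outer loop
      vertex 0.0 17.6 0.0
      vertex 25.5 17.6 0.0
      vertex 0.0 0.0 0.0
    endloop
  endfacet
  facet normal 0.0000 -1.0000 0.0000
    outer loop
      vertex 0.0 0.0 0.0
      vertex 25.5 0.0 0.0
      vertex 25.5 0.0 10.2
    endloop
  endfacet
  facet normal 0.0000 -1.0000 0.0000
    outer loop
      vertex 0.0 0.0 0.0
      vertex 25.5 0.0 10.2
      vertex 0.0 0.0 10.2
    endloop
  endfacet
  facet normal 0.0000 0.5014 0.8652
    outer loop
      vertex 0.0 0.0 10.2
      vertex 25.5 0.0 10.2
      vertex 25.5 17.6 0.0
    endloop
  endfacet
  facet normal 0.0000 0.5014 0.8652
    outer loop
      vertex 0.0 0.0 10.2
      vertex 25.5 17.6 0.0
      vertex 0.0 17.6 0.0
    endloop
  endfacet
  facet normal -1.0000 0.0000 0.0000
    outer loop
      vertex 0.0 0.0 10.2
      vertex 0.0 17.6 0.0
      vertex 0.0 0.0 0.0
    endloop
  endfacet
  facet normal 1.0000 0.0000 0.0000
    outer loop
      vertex 25.5 0.0 0.0
      vertex 25.5 17.6 0.0
      vertex 25.5 0.0 10.2
    endloop
  endfacet
endsolid part

The G0 Z moves step by Δz≈1.7 mm. The G1 loops shrink linearly with z, so the solid tapers from its base footprint up to z≈10.2. Closing with a flat bottom cap and the tapered top and triangulating gives 8 facets — a wedge (ramp): 25.5 × 17.6 mm base, rising to 10.2 mm along the y=0 edge and sloping linearly to z=0 at y=17.6.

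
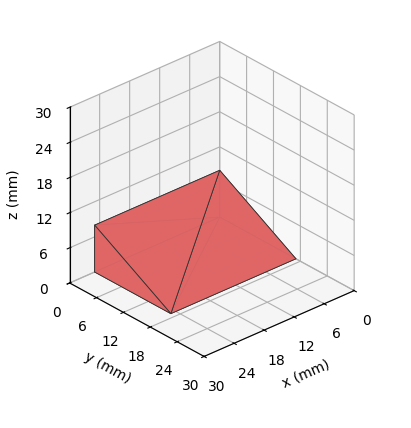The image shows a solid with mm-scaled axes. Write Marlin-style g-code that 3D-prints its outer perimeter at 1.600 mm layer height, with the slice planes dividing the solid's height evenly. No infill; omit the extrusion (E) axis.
Reading the render: the shape is a wedge (ramp): 25 × 17 mm base, rising to 8 mm along the y=0 edge and sloping linearly to z=0 at y=17 (dimensions read to the nearest mm from the axis ticks). For the g-code, the solid's height is divided into equal slices at the stated Δz and each level perimeter traced with G1 moves after a G0 lift.

; perimeter-only toolpath
G21 ; units = mm
G90 ; absolute positioning
G28 ; home
; layer 1
G0 Z1.600
G0 X0.000 Y0.000
G1 X25.000 Y0.000
G1 X25.000 Y13.600
G1 X0.000 Y13.600
G1 X0.000 Y0.000
; layer 2
G0 Z3.200
G0 X0.000 Y0.000
G1 X25.000 Y0.000
G1 X25.000 Y10.200
G1 X0.000 Y10.200
G1 X0.000 Y0.000
; layer 3
G0 Z4.800
G0 X0.000 Y0.000
G1 X25.000 Y0.000
G1 X25.000 Y6.800
G1 X0.000 Y6.800
G1 X0.000 Y0.000
; layer 4
G0 Z6.400
G0 X0.000 Y0.000
G1 X25.000 Y0.000
G1 X25.000 Y3.400
G1 X0.000 Y3.400
G1 X0.000 Y0.000
M2 ; end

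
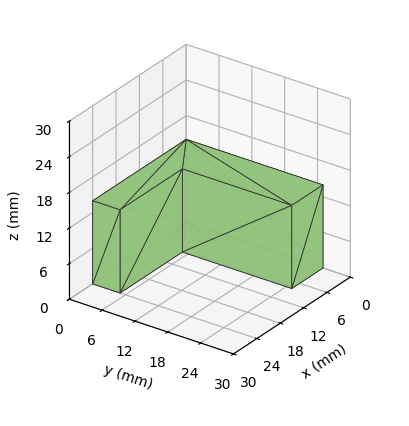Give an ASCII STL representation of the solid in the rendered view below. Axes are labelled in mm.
Reading the render: the shape is an L-shaped prism: outer 24 × 25 mm, arm thicknesses ≈ 5 mm (horizontal) and 8 mm (vertical), extruded 14 mm in z (dimensions read to the nearest mm from the axis ticks). For the STL, each face is triangulated and given an outward normal.

solid part
  facet normal 0.0000 0.0000 -1.0000
    outer loop
      vertex 24.0 5.0 0.0
      vertex 24.0 0.0 0.0
      vertex 0.0 0.0 0.0
    endloop
  endfacet
  facet normal 0.0000 0.0000 -1.0000
    outer loop
      vertex 8.0 5.0 0.0
      vertex 24.0 5.0 0.0
      vertex 0.0 0.0 0.0
    endloop
  endfacet
  facet normal 0.0000 0.0000 -1.0000
    outer loop
      vertex 8.0 25.0 0.0
      vertex 8.0 5.0 0.0
      vertex 0.0 0.0 0.0
    endloop
  endfacet
  facet normal 0.0000 0.0000 -1.0000
    outer loop
      vertex 0.0 25.0 0.0
      vertex 8.0 25.0 0.0
      vertex 0.0 0.0 0.0
    endloop
  endfacet
  facet normal 0.0000 0.0000 1.0000
    outer loop
      vertex 0.0 0.0 14.0
      vertex 24.0 0.0 14.0
      vertex 24.0 5.0 14.0
    endloop
  endfacet
  facet normal 0.0000 0.0000 1.0000
    outer loop
      vertex 0.0 0.0 14.0
      vertex 24.0 5.0 14.0
      vertex 8.0 5.0 14.0
    endloop
  endfacet
  facet normal 0.0000 0.0000 1.0000
    outer loop
      vertex 0.0 0.0 14.0
      vertex 8.0 5.0 14.0
      vertex 8.0 25.0 14.0
    endloop
  endfacet
  facet normal 0.0000 0.0000 1.0000
    outer loop
      vertex 0.0 0.0 14.0
      vertex 8.0 25.0 14.0
      vertex 0.0 25.0 14.0
    endloop
  endfacet
  facet normal 0.0000 -1.0000 0.0000
    outer loop
      vertex 0.0 0.0 0.0
      vertex 24.0 0.0 0.0
      vertex 24.0 0.0 14.0
    endloop
  endfacet
  facet normal 0.0000 -1.0000 0.0000
    outer loop
      vertex 0.0 0.0 0.0
      vertex 24.0 0.0 14.0
      vertex 0.0 0.0 14.0
    endloop
  endfacet
  facet normal 1.0000 0.0000 0.0000
    outer loop
      vertex 24.0 0.0 0.0
      vertex 24.0 5.0 0.0
      vertex 24.0 5.0 14.0
    endloop
  endfacet
  facet normal 1.0000 0.0000 0.0000
    outer loop
      vertex 24.0 0.0 0.0
      vertex 24.0 5.0 14.0
      vertex 24.0 0.0 14.0
    endloop
  endfacet
  facet normal 0.0000 1.0000 0.0000
    outer loop
      vertex 24.0 5.0 0.0
      vertex 8.0 5.0 0.0
      vertex 8.0 5.0 14.0
    endloop
  endfacet
  facet normal 0.0000 1.0000 0.0000
    outer loop
      vertex 24.0 5.0 0.0
      vertex 8.0 5.0 14.0
      vertex 24.0 5.0 14.0
    endloop
  endfacet
  facet normal 1.0000 0.0000 0.0000
    outer loop
      vertex 8.0 5.0 0.0
      vertex 8.0 25.0 0.0
      vertex 8.0 25.0 14.0
    endloop
  endfacet
  facet normal 1.0000 0.0000 0.0000
    outer loop
      vertex 8.0 5.0 0.0
      vertex 8.0 25.0 14.0
      vertex 8.0 5.0 14.0
    endloop
  endfacet
  facet normal 0.0000 1.0000 0.0000
    outer loop
      vertex 8.0 25.0 0.0
      vertex 0.0 25.0 0.0
      vertex 0.0 25.0 14.0
    endloop
  endfacet
  facet normal 0.0000 1.0000 0.0000
    outer loop
      vertex 8.0 25.0 0.0
      vertex 0.0 25.0 14.0
      vertex 8.0 25.0 14.0
    endloop
  endfacet
  facet normal -1.0000 0.0000 0.0000
    outer loop
      vertex 0.0 25.0 0.0
      vertex 0.0 0.0 0.0
      vertex 0.0 0.0 14.0
    endloop
  endfacet
  facet normal -1.0000 0.0000 0.0000
    outer loop
      vertex 0.0 25.0 0.0
      vertex 0.0 0.0 14.0
      vertex 0.0 25.0 14.0
    endloop
  endfacet
endsolid part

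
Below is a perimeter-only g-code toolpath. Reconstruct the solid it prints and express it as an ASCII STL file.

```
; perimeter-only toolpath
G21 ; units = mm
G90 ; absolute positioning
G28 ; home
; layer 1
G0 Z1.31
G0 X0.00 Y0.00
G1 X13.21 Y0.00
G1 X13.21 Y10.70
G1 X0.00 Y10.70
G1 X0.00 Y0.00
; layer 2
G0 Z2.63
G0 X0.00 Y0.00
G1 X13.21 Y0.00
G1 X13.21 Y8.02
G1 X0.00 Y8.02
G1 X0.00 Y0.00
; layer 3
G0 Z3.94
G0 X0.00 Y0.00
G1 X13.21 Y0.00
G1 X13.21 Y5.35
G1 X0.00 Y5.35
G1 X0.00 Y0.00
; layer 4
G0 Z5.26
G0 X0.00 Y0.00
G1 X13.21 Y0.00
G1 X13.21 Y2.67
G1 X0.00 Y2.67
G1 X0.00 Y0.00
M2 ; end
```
solid part
  facet normal 0.0000 0.0000 -1.0000
    outer loop
      vertex 13.21 13.37 0.00
      vertex 13.21 0.00 0.00
      vertex 0.00 0.00 0.00
    endloop
  endfacet
  facet normal 0.0000 0.0000 -1.0000
    outer loop
      vertex 0.00 13.37 0.00
      vertex 13.21 13.37 0.00
      vertex 0.00 0.00 0.00
    endloop
  endfacet
  facet normal 0.0000 -1.0000 0.0000
    outer loop
      vertex 0.00 0.00 0.00
      vertex 13.21 0.00 0.00
      vertex 13.21 0.00 6.57
    endloop
  endfacet
  facet normal 0.0000 -1.0000 0.0000
    outer loop
      vertex 0.00 0.00 0.00
      vertex 13.21 0.00 6.57
      vertex 0.00 0.00 6.57
    endloop
  endfacet
  facet normal 0.0000 0.4410 0.8975
    outer loop
      vertex 0.00 0.00 6.57
      vertex 13.21 0.00 6.57
      vertex 13.21 13.37 0.00
    endloop
  endfacet
  facet normal 0.0000 0.4410 0.8975
    outer loop
      vertex 0.00 0.00 6.57
      vertex 13.21 13.37 0.00
      vertex 0.00 13.37 0.00
    endloop
  endfacet
  facet normal -1.0000 0.0000 0.0000
    outer loop
      vertex 0.00 0.00 6.57
      vertex 0.00 13.37 0.00
      vertex 0.00 0.00 0.00
    endloop
  endfacet
  facet normal 1.0000 0.0000 0.0000
    outer loop
      vertex 13.21 0.00 0.00
      vertex 13.21 13.37 0.00
      vertex 13.21 0.00 6.57
    endloop
  endfacet
endsolid part

The G0 Z moves step by Δz≈1.31 mm. The G1 loops shrink linearly with z, so the solid tapers from its base footprint up to z≈6.57. Closing with a flat bottom cap and the tapered top and triangulating gives 8 facets — a wedge (ramp): 13.2 × 13.4 mm base, rising to 6.57 mm along the y=0 edge and sloping linearly to z=0 at y=13.4.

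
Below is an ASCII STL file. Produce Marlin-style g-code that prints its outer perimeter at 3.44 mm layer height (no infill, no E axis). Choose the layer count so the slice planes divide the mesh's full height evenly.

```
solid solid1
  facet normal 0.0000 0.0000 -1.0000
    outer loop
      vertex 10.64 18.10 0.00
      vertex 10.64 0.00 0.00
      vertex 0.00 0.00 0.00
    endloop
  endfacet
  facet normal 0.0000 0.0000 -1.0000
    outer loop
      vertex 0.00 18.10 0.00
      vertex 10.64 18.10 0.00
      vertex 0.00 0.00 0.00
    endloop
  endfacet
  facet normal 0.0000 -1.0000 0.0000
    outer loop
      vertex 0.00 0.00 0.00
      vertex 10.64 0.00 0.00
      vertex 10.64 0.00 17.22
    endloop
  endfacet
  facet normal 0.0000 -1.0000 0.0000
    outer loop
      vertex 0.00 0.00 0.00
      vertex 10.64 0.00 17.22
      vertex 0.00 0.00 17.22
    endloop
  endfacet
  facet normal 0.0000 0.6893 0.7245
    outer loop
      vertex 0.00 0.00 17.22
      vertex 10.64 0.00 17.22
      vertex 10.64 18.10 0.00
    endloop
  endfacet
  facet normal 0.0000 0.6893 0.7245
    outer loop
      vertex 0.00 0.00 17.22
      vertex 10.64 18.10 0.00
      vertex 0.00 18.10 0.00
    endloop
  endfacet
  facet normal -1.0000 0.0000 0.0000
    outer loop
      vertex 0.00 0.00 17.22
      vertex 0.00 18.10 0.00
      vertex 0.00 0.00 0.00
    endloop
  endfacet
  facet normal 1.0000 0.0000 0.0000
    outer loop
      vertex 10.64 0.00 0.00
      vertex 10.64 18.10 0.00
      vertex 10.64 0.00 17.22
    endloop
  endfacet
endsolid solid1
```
; perimeter-only toolpath
G21 ; units = mm
G90 ; absolute positioning
G28 ; home
; layer 1
G0 Z3.44
G0 X0.00 Y0.00
G1 X10.64 Y0.00
G1 X10.64 Y14.48
G1 X0.00 Y14.48
G1 X0.00 Y0.00
; layer 2
G0 Z6.89
G0 X0.00 Y0.00
G1 X10.64 Y0.00
G1 X10.64 Y10.86
G1 X0.00 Y10.86
G1 X0.00 Y0.00
; layer 3
G0 Z10.33
G0 X0.00 Y0.00
G1 X10.64 Y0.00
G1 X10.64 Y7.24
G1 X0.00 Y7.24
G1 X0.00 Y0.00
; layer 4
G0 Z13.78
G0 X0.00 Y0.00
G1 X10.64 Y0.00
G1 X10.64 Y3.62
G1 X0.00 Y3.62
G1 X0.00 Y0.00
M2 ; end

The solid is a wedge (ramp): 10.6 × 18.1 mm base, rising to 17.2 mm along the y=0 edge and sloping linearly to z=0 at y=18.1. Slicing at Δz = 3.44 mm — 5 equal slices spanning the solid's height, so layer i sits at z = i·h/5 — gives 4 non-empty perimeters. Each is a 4-segment closed polygon; G0 lifts to the layer z and rapids to the start vertex, then G1 traces the edges. The cross-section shrinks linearly with z (the slice at the apex is degenerate and omitted).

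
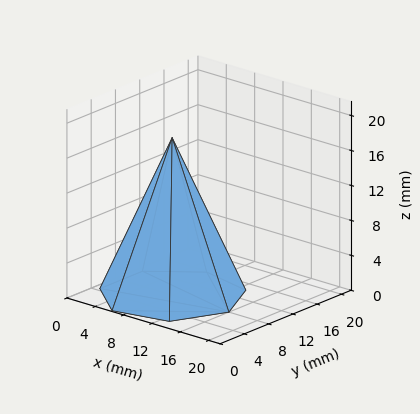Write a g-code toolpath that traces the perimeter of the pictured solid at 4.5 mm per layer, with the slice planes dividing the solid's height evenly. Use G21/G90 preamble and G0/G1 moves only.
Reading the render: the shape is a regular 7-sided pyramid, base circumscribed radius ≈ 8 mm, apex at z ≈ 18 mm (dimensions read to the nearest mm from the axis ticks). For the g-code, the solid's height is divided into equal slices at the stated Δz and each level perimeter traced with G1 moves after a G0 lift.

; perimeter-only toolpath
G21 ; units = mm
G90 ; absolute positioning
G28 ; home
; layer 1
G0 Z4.5
G0 X14.0 Y8.0
G1 X11.8 Y12.7
G1 X6.7 Y13.9
G1 X2.6 Y10.6
G1 X2.6 Y5.4
G1 X6.7 Y2.1
G1 X11.8 Y3.3
G1 X14.0 Y8.0
; layer 2
G0 Z9.0
G0 X12.0 Y8.0
G1 X10.5 Y11.2
G1 X7.1 Y11.9
G1 X4.4 Y9.8
G1 X4.4 Y6.2
G1 X7.1 Y4.1
G1 X10.5 Y4.8
G1 X12.0 Y8.0
; layer 3
G0 Z13.5
G0 X10.0 Y8.0
G1 X9.2 Y9.6
G1 X7.5 Y9.9
G1 X6.2 Y8.9
G1 X6.2 Y7.1
G1 X7.5 Y6.0
G1 X9.2 Y6.4
G1 X10.0 Y8.0
M2 ; end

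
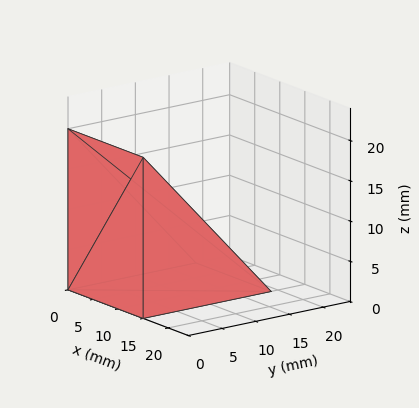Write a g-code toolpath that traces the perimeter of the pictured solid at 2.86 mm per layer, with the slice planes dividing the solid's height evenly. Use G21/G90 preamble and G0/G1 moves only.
Reading the render: the shape is a wedge (ramp): 15 × 19 mm base, rising to 20 mm along the y=0 edge and sloping linearly to z=0 at y=19 (dimensions read to the nearest mm from the axis ticks). For the g-code, the solid's height is divided into equal slices at the stated Δz and each level perimeter traced with G1 moves after a G0 lift.

; perimeter-only toolpath
G21 ; units = mm
G90 ; absolute positioning
G28 ; home
; layer 1
G0 Z2.86
G0 X0.00 Y0.00
G1 X15.00 Y0.00
G1 X15.00 Y16.29
G1 X0.00 Y16.29
G1 X0.00 Y0.00
; layer 2
G0 Z5.71
G0 X0.00 Y0.00
G1 X15.00 Y0.00
G1 X15.00 Y13.57
G1 X0.00 Y13.57
G1 X0.00 Y0.00
; layer 3
G0 Z8.57
G0 X0.00 Y0.00
G1 X15.00 Y0.00
G1 X15.00 Y10.86
G1 X0.00 Y10.86
G1 X0.00 Y0.00
; layer 4
G0 Z11.43
G0 X0.00 Y0.00
G1 X15.00 Y0.00
G1 X15.00 Y8.14
G1 X0.00 Y8.14
G1 X0.00 Y0.00
; layer 5
G0 Z14.29
G0 X0.00 Y0.00
G1 X15.00 Y0.00
G1 X15.00 Y5.43
G1 X0.00 Y5.43
G1 X0.00 Y0.00
; layer 6
G0 Z17.14
G0 X0.00 Y0.00
G1 X15.00 Y0.00
G1 X15.00 Y2.71
G1 X0.00 Y2.71
G1 X0.00 Y0.00
M2 ; end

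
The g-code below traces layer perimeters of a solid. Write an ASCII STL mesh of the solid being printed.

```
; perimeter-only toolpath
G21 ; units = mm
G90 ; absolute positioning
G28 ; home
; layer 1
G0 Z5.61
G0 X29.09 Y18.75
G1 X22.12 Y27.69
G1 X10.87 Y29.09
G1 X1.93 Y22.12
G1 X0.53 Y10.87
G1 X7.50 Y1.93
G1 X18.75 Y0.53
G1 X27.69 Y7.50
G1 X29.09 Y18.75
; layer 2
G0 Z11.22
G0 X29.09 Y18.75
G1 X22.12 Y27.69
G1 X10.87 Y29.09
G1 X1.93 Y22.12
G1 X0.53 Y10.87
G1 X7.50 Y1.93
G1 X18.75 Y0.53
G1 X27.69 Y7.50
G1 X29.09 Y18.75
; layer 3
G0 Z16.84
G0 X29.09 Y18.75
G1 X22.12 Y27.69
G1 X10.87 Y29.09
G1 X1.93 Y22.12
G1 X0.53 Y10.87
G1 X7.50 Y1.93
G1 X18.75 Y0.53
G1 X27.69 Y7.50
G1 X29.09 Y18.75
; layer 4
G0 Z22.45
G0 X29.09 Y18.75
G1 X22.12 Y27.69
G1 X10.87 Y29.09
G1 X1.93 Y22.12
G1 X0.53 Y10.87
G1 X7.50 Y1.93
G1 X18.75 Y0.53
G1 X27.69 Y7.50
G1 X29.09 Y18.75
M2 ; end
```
solid part
  facet normal 0.0000 0.0000 -1.0000
    outer loop
      vertex 10.87 29.09 0.00
      vertex 22.12 27.69 0.00
      vertex 29.09 18.75 0.00
    endloop
  endfacet
  facet normal 0.0000 0.0000 -1.0000
    outer loop
      vertex 1.93 22.12 0.00
      vertex 10.87 29.09 0.00
      vertex 29.09 18.75 0.00
    endloop
  endfacet
  facet normal 0.0000 0.0000 -1.0000
    outer loop
      vertex 0.53 10.87 0.00
      vertex 1.93 22.12 0.00
      vertex 29.09 18.75 0.00
    endloop
  endfacet
  facet normal 0.0000 0.0000 -1.0000
    outer loop
      vertex 7.50 1.93 0.00
      vertex 0.53 10.87 0.00
      vertex 29.09 18.75 0.00
    endloop
  endfacet
  facet normal 0.0000 0.0000 -1.0000
    outer loop
      vertex 18.75 0.53 0.00
      vertex 7.50 1.93 0.00
      vertex 29.09 18.75 0.00
    endloop
  endfacet
  facet normal 0.0000 0.0000 -1.0000
    outer loop
      vertex 27.69 7.50 0.00
      vertex 18.75 0.53 0.00
      vertex 29.09 18.75 0.00
    endloop
  endfacet
  facet normal 0.0000 0.0000 1.0000
    outer loop
      vertex 29.09 18.75 22.45
      vertex 22.12 27.69 22.45
      vertex 10.87 29.09 22.45
    endloop
  endfacet
  facet normal 0.0000 0.0000 1.0000
    outer loop
      vertex 29.09 18.75 22.45
      vertex 10.87 29.09 22.45
      vertex 1.93 22.12 22.45
    endloop
  endfacet
  facet normal 0.0000 0.0000 1.0000
    outer loop
      vertex 29.09 18.75 22.45
      vertex 1.93 22.12 22.45
      vertex 0.53 10.87 22.45
    endloop
  endfacet
  facet normal 0.0000 0.0000 1.0000
    outer loop
      vertex 29.09 18.75 22.45
      vertex 0.53 10.87 22.45
      vertex 7.50 1.93 22.45
    endloop
  endfacet
  facet normal 0.0000 0.0000 1.0000
    outer loop
      vertex 29.09 18.75 22.45
      vertex 7.50 1.93 22.45
      vertex 18.75 0.53 22.45
    endloop
  endfacet
  facet normal 0.0000 0.0000 1.0000
    outer loop
      vertex 29.09 18.75 22.45
      vertex 18.75 0.53 22.45
      vertex 27.69 7.50 22.45
    endloop
  endfacet
  facet normal 0.7886 0.6149 0.0000
    outer loop
      vertex 29.09 18.75 0.00
      vertex 22.12 27.69 0.00
      vertex 22.12 27.69 22.45
    endloop
  endfacet
  facet normal 0.7886 0.6149 0.0000
    outer loop
      vertex 29.09 18.75 0.00
      vertex 22.12 27.69 22.45
      vertex 29.09 18.75 22.45
    endloop
  endfacet
  facet normal 0.1235 0.9923 0.0000
    outer loop
      vertex 22.12 27.69 0.00
      vertex 10.87 29.09 0.00
      vertex 10.87 29.09 22.45
    endloop
  endfacet
  facet normal 0.1235 0.9923 0.0000
    outer loop
      vertex 22.12 27.69 0.00
      vertex 10.87 29.09 22.45
      vertex 22.12 27.69 22.45
    endloop
  endfacet
  facet normal -0.6149 0.7886 0.0000
    outer loop
      vertex 10.87 29.09 0.00
      vertex 1.93 22.12 0.00
      vertex 1.93 22.12 22.45
    endloop
  endfacet
  facet normal -0.6149 0.7886 0.0000
    outer loop
      vertex 10.87 29.09 0.00
      vertex 1.93 22.12 22.45
      vertex 10.87 29.09 22.45
    endloop
  endfacet
  facet normal -0.9923 0.1235 0.0000
    outer loop
      vertex 1.93 22.12 0.00
      vertex 0.53 10.87 0.00
      vertex 0.53 10.87 22.45
    endloop
  endfacet
  facet normal -0.9923 0.1235 0.0000
    outer loop
      vertex 1.93 22.12 0.00
      vertex 0.53 10.87 22.45
      vertex 1.93 22.12 22.45
    endloop
  endfacet
  facet normal -0.7886 -0.6149 0.0000
    outer loop
      vertex 0.53 10.87 0.00
      vertex 7.50 1.93 0.00
      vertex 7.50 1.93 22.45
    endloop
  endfacet
  facet normal -0.7886 -0.6149 0.0000
    outer loop
      vertex 0.53 10.87 0.00
      vertex 7.50 1.93 22.45
      vertex 0.53 10.87 22.45
    endloop
  endfacet
  facet normal -0.1235 -0.9923 0.0000
    outer loop
      vertex 7.50 1.93 0.00
      vertex 18.75 0.53 0.00
      vertex 18.75 0.53 22.45
    endloop
  endfacet
  facet normal -0.1235 -0.9923 0.0000
    outer loop
      vertex 7.50 1.93 0.00
      vertex 18.75 0.53 22.45
      vertex 7.50 1.93 22.45
    endloop
  endfacet
  facet normal 0.6149 -0.7886 0.0000
    outer loop
      vertex 18.75 0.53 0.00
      vertex 27.69 7.50 0.00
      vertex 27.69 7.50 22.45
    endloop
  endfacet
  facet normal 0.6149 -0.7886 0.0000
    outer loop
      vertex 18.75 0.53 0.00
      vertex 27.69 7.50 22.45
      vertex 18.75 0.53 22.45
    endloop
  endfacet
  facet normal 0.9923 -0.1235 0.0000
    outer loop
      vertex 27.69 7.50 0.00
      vertex 29.09 18.75 0.00
      vertex 29.09 18.75 22.45
    endloop
  endfacet
  facet normal 0.9923 -0.1235 0.0000
    outer loop
      vertex 27.69 7.50 0.00
      vertex 29.09 18.75 22.45
      vertex 27.69 7.50 22.45
    endloop
  endfacet
endsolid part

The G0 Z moves step by Δz≈5.61 mm. Every layer's G1 loop is the same polygon, so the solid is a straight extrusion of it from z=0 to z≈22.4. Closing with flat bottom and top caps and triangulating gives 28 facets — a regular 8-sided prism (a cylinder approximated with 8 flat sides), circumscribed radius ≈ 14.8 mm, height ≈ 22.4 mm.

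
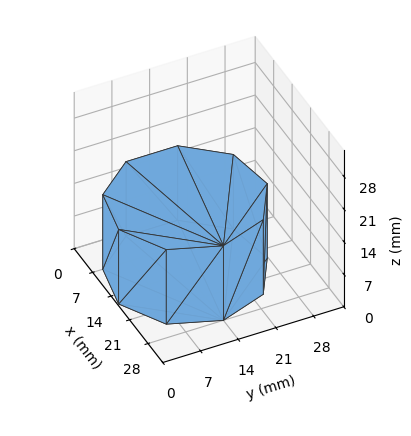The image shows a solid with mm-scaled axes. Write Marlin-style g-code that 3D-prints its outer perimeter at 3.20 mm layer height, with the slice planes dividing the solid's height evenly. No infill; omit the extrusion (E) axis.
Reading the render: the shape is a regular 9-sided prism (a cylinder approximated with 9 flat sides), circumscribed radius ≈ 14 mm, height ≈ 16 mm (dimensions read to the nearest mm from the axis ticks). For the g-code, the solid's height is divided into equal slices at the stated Δz and each level perimeter traced with G1 moves after a G0 lift.

; perimeter-only toolpath
G21 ; units = mm
G90 ; absolute positioning
G28 ; home
; layer 1
G0 Z3.20
G0 X28.00 Y14.00
G1 X24.72 Y23.00
G1 X16.43 Y27.79
G1 X7.00 Y26.12
G1 X0.84 Y18.79
G1 X0.84 Y9.21
G1 X7.00 Y1.88
G1 X16.43 Y0.21
G1 X24.72 Y5.00
G1 X28.00 Y14.00
; layer 2
G0 Z6.40
G0 X28.00 Y14.00
G1 X24.72 Y23.00
G1 X16.43 Y27.79
G1 X7.00 Y26.12
G1 X0.84 Y18.79
G1 X0.84 Y9.21
G1 X7.00 Y1.88
G1 X16.43 Y0.21
G1 X24.72 Y5.00
G1 X28.00 Y14.00
; layer 3
G0 Z9.60
G0 X28.00 Y14.00
G1 X24.72 Y23.00
G1 X16.43 Y27.79
G1 X7.00 Y26.12
G1 X0.84 Y18.79
G1 X0.84 Y9.21
G1 X7.00 Y1.88
G1 X16.43 Y0.21
G1 X24.72 Y5.00
G1 X28.00 Y14.00
; layer 4
G0 Z12.80
G0 X28.00 Y14.00
G1 X24.72 Y23.00
G1 X16.43 Y27.79
G1 X7.00 Y26.12
G1 X0.84 Y18.79
G1 X0.84 Y9.21
G1 X7.00 Y1.88
G1 X16.43 Y0.21
G1 X24.72 Y5.00
G1 X28.00 Y14.00
; layer 5
G0 Z16.00
G0 X28.00 Y14.00
G1 X24.72 Y23.00
G1 X16.43 Y27.79
G1 X7.00 Y26.12
G1 X0.84 Y18.79
G1 X0.84 Y9.21
G1 X7.00 Y1.88
G1 X16.43 Y0.21
G1 X24.72 Y5.00
G1 X28.00 Y14.00
M2 ; end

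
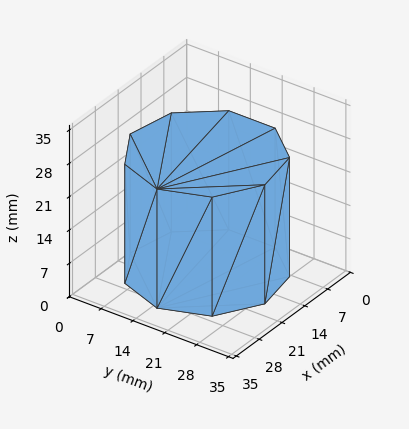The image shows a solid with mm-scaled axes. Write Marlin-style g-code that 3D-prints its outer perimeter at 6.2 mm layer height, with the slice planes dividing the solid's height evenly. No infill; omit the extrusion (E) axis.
Reading the render: the shape is a regular 9-sided prism (a cylinder approximated with 9 flat sides), circumscribed radius ≈ 15 mm, height ≈ 25 mm (dimensions read to the nearest mm from the axis ticks). For the g-code, the solid's height is divided into equal slices at the stated Δz and each level perimeter traced with G1 moves after a G0 lift.

; perimeter-only toolpath
G21 ; units = mm
G90 ; absolute positioning
G28 ; home
; layer 1
G0 Z6.2
G0 X30.0 Y15.0
G1 X26.5 Y24.6
G1 X17.6 Y29.8
G1 X7.5 Y28.0
G1 X0.9 Y20.1
G1 X0.9 Y9.9
G1 X7.5 Y2.0
G1 X17.6 Y0.2
G1 X26.5 Y5.4
G1 X30.0 Y15.0
; layer 2
G0 Z12.5
G0 X30.0 Y15.0
G1 X26.5 Y24.6
G1 X17.6 Y29.8
G1 X7.5 Y28.0
G1 X0.9 Y20.1
G1 X0.9 Y9.9
G1 X7.5 Y2.0
G1 X17.6 Y0.2
G1 X26.5 Y5.4
G1 X30.0 Y15.0
; layer 3
G0 Z18.8
G0 X30.0 Y15.0
G1 X26.5 Y24.6
G1 X17.6 Y29.8
G1 X7.5 Y28.0
G1 X0.9 Y20.1
G1 X0.9 Y9.9
G1 X7.5 Y2.0
G1 X17.6 Y0.2
G1 X26.5 Y5.4
G1 X30.0 Y15.0
; layer 4
G0 Z25.0
G0 X30.0 Y15.0
G1 X26.5 Y24.6
G1 X17.6 Y29.8
G1 X7.5 Y28.0
G1 X0.9 Y20.1
G1 X0.9 Y9.9
G1 X7.5 Y2.0
G1 X17.6 Y0.2
G1 X26.5 Y5.4
G1 X30.0 Y15.0
M2 ; end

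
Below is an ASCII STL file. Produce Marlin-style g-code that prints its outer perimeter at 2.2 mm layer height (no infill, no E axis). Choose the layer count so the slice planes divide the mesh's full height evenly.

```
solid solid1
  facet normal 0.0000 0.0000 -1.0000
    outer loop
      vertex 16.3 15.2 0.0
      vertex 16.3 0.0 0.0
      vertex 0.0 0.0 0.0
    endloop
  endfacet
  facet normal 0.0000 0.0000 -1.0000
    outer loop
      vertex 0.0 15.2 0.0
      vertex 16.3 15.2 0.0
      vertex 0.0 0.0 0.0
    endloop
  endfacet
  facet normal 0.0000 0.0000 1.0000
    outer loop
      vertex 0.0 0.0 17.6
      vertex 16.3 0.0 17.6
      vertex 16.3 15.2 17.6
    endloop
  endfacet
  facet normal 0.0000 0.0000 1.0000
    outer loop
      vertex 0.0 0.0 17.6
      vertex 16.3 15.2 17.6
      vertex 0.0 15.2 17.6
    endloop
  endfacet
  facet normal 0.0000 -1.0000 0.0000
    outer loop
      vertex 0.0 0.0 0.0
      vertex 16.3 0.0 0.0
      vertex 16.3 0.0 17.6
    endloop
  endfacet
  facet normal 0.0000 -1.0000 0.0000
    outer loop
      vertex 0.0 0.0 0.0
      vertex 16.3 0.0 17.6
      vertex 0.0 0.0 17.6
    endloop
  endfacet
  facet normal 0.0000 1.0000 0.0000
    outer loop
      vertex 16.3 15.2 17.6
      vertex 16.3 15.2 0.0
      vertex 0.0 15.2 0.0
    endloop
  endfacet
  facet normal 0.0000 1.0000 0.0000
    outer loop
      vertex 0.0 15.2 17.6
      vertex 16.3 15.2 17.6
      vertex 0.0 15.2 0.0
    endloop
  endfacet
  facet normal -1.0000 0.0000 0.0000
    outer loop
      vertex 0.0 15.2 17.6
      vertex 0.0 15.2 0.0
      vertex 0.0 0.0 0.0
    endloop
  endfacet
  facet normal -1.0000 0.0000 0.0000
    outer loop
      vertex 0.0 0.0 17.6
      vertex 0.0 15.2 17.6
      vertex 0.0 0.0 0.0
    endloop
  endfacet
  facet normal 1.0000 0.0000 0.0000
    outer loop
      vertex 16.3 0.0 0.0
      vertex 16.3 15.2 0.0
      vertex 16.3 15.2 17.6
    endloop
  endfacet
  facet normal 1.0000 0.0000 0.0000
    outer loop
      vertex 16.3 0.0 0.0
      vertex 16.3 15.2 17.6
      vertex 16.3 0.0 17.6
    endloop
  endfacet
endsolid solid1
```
; perimeter-only toolpath
G21 ; units = mm
G90 ; absolute positioning
G28 ; home
; layer 1
G0 Z2.2
G0 X0.0 Y0.0
G1 X16.3 Y0.0
G1 X16.3 Y15.2
G1 X0.0 Y15.2
G1 X0.0 Y0.0
; layer 2
G0 Z4.4
G0 X0.0 Y0.0
G1 X16.3 Y0.0
G1 X16.3 Y15.2
G1 X0.0 Y15.2
G1 X0.0 Y0.0
; layer 3
G0 Z6.6
G0 X0.0 Y0.0
G1 X16.3 Y0.0
G1 X16.3 Y15.2
G1 X0.0 Y15.2
G1 X0.0 Y0.0
; layer 4
G0 Z8.8
G0 X0.0 Y0.0
G1 X16.3 Y0.0
G1 X16.3 Y15.2
G1 X0.0 Y15.2
G1 X0.0 Y0.0
; layer 5
G0 Z11.0
G0 X0.0 Y0.0
G1 X16.3 Y0.0
G1 X16.3 Y15.2
G1 X0.0 Y15.2
G1 X0.0 Y0.0
; layer 6
G0 Z13.2
G0 X0.0 Y0.0
G1 X16.3 Y0.0
G1 X16.3 Y15.2
G1 X0.0 Y15.2
G1 X0.0 Y0.0
; layer 7
G0 Z15.4
G0 X0.0 Y0.0
G1 X16.3 Y0.0
G1 X16.3 Y15.2
G1 X0.0 Y15.2
G1 X0.0 Y0.0
; layer 8
G0 Z17.6
G0 X0.0 Y0.0
G1 X16.3 Y0.0
G1 X16.3 Y15.2
G1 X0.0 Y15.2
G1 X0.0 Y0.0
M2 ; end

The solid is a rectangular box, roughly 16.3 × 15.2 mm footprint and 17.6 mm tall. Slicing at Δz = 2.2 mm — 8 equal slices spanning the solid's height, so layer i sits at z = i·h/8 — gives 8 non-empty perimeters. Each is a 4-segment closed polygon; G0 lifts to the layer z and rapids to the start vertex, then G1 traces the edges.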